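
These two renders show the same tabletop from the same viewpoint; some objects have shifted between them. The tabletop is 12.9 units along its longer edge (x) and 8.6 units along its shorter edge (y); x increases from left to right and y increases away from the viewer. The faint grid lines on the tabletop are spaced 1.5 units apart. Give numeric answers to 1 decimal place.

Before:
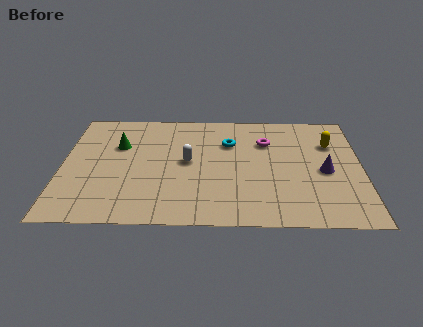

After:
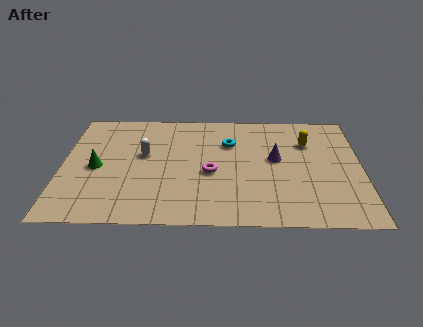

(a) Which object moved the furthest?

the magenta torus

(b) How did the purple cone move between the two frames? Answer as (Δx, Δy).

(-2.1, 0.9)

From the two frames, the purple cone sits at roughly (11.3, 3.9) before and (9.2, 4.8) after.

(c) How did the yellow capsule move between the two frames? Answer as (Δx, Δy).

(-1.0, 0.1)

The yellow capsule started near (11.6, 6.0) and ended near (10.6, 6.1).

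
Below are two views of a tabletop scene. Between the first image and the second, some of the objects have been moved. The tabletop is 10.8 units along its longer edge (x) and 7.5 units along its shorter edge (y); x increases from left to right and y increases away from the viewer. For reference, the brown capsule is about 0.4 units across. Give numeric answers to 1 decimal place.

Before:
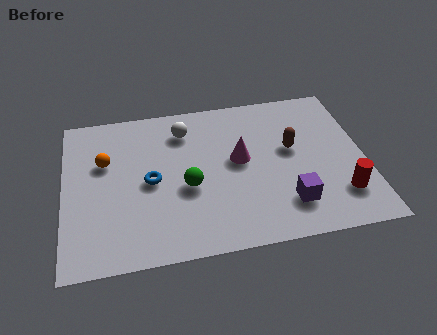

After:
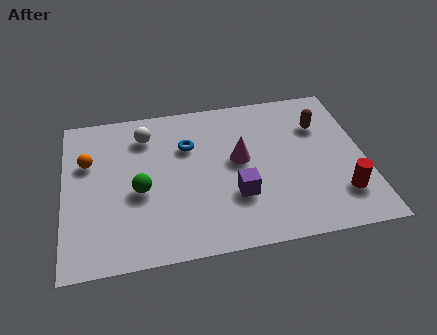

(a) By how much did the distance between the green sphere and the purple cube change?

-0.3

Before: roughly 3.8 units apart; after: 3.5. That's 0.3 units closer together.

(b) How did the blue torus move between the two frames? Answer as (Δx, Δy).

(1.4, 1.5)

The blue torus started near (3.1, 3.6) and ended near (4.5, 5.1).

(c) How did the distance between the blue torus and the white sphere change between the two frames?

-0.9

Before: roughly 2.6 units apart; after: 1.7. That's 0.9 units closer together.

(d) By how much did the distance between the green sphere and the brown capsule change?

+2.9

The distance was about 4.0 in the first image and 6.9 in the second, so they moved 2.9 units further apart.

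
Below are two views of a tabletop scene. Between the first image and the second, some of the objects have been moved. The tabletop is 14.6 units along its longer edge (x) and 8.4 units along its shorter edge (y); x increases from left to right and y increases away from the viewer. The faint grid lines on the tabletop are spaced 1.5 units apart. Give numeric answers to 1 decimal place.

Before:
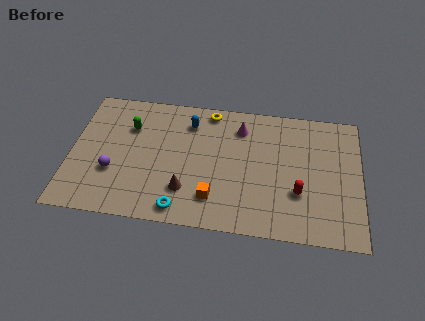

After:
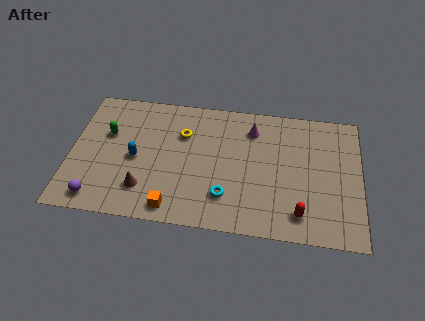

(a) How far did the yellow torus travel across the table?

2.1

The yellow torus moved from about (6.9, 7.5) to (5.6, 5.8), a distance of √(1.3² + 1.7²) ≈ 2.1.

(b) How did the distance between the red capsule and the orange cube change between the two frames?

+2.0

Before: roughly 4.3 units apart; after: 6.3. That's 2.0 units further apart.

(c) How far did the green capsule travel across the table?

1.3

The green capsule was near (2.9, 5.9) before and (1.8, 5.3) after, so it travelled √(1.1² + 0.6²) ≈ 1.3 units.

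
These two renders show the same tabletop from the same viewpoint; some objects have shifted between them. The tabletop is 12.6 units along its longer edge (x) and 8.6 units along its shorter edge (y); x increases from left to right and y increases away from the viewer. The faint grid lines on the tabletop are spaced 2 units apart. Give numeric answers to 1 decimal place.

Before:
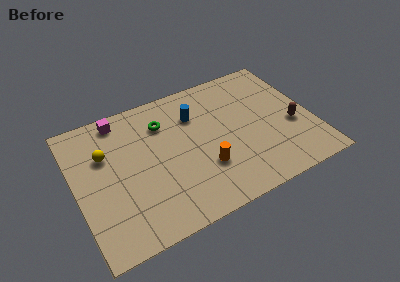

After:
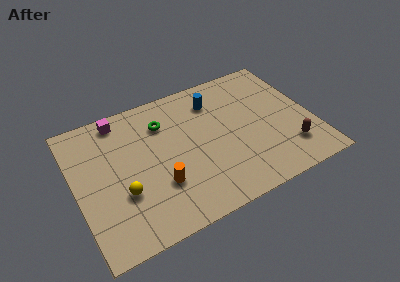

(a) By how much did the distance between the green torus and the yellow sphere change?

+1.0

Before: roughly 3.3 units apart; after: 4.3. That's 1.0 units further apart.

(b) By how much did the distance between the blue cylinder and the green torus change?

+1.1

They were about 1.7 units apart before and 2.8 after — 1.1 units further apart.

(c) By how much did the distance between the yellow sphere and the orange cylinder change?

-3.8

They were about 5.7 units apart before and 1.9 after — 3.8 units closer together.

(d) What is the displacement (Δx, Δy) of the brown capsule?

(-0.4, -1.4)

The brown capsule was at about (11.5, 3.4) and moved to about (11.1, 2.0).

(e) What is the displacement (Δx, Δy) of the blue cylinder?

(1.1, 0.5)

The blue cylinder was at about (6.6, 6.2) and moved to about (7.7, 6.7).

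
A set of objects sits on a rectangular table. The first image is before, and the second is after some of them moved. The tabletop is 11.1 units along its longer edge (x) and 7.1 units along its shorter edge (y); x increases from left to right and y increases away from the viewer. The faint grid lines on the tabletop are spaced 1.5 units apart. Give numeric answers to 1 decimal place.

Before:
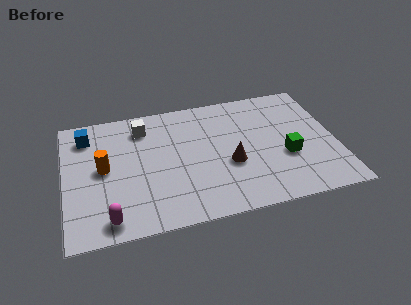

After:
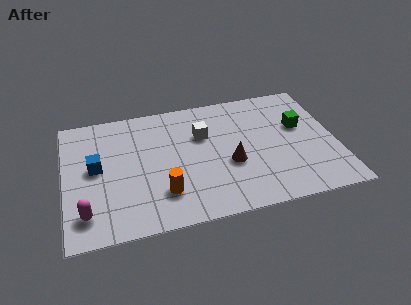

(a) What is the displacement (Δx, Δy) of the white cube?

(2.4, -1.0)

From the two frames, the white cube sits at roughly (3.3, 5.7) before and (5.7, 4.7) after.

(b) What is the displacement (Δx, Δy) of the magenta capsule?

(-0.9, 0.5)

From the two frames, the magenta capsule sits at roughly (1.7, 0.9) before and (0.8, 1.4) after.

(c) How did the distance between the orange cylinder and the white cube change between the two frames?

+0.8

Before: roughly 2.6 units apart; after: 3.4. That's 0.8 units further apart.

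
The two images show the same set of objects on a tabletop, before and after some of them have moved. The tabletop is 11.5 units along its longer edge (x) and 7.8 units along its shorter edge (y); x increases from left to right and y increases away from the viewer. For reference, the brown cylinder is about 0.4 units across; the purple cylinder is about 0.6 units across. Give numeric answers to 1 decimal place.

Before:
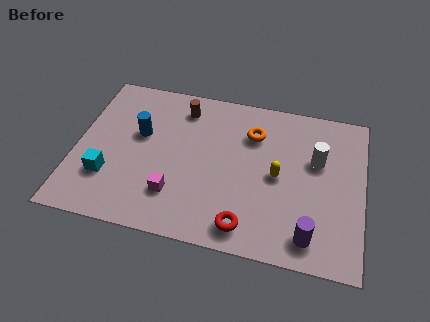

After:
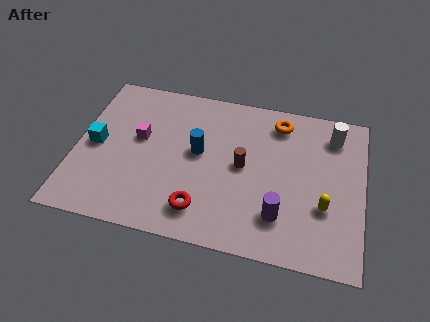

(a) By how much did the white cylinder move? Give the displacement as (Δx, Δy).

(0.6, 1.4)

From the two frames, the white cylinder sits at roughly (9.6, 4.9) before and (10.2, 6.3) after.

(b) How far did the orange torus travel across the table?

1.3

From (7.0, 5.7) to (8.0, 6.5), the orange torus covered √(1.0² + 0.8²) ≈ 1.3 units.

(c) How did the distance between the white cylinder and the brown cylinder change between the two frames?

-1.5

They were about 5.7 units apart before and 4.2 after — 1.5 units closer together.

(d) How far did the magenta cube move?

3.0

The magenta cube was near (4.1, 2.0) before and (2.5, 4.5) after, so it travelled √(1.6² + 2.5²) ≈ 3.0 units.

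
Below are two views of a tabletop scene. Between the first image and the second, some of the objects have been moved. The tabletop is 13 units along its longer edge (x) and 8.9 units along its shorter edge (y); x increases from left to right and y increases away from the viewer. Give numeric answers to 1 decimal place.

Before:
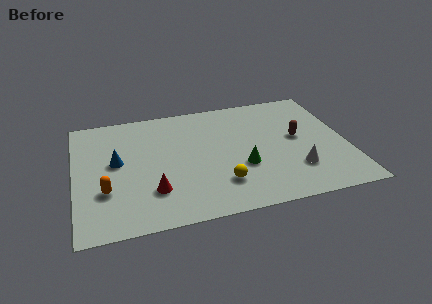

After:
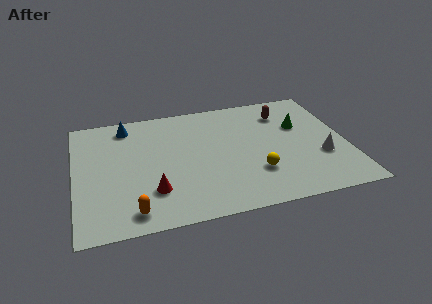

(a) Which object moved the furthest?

the green cone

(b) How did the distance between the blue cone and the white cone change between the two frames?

+1.4

Before: roughly 8.8 units apart; after: 10.2. That's 1.4 units further apart.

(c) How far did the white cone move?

1.5

The white cone moved from about (10.4, 2.4) to (11.7, 3.1), a distance of √(1.3² + 0.7²) ≈ 1.5.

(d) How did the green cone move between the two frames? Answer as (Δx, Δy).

(3.0, 2.5)

The green cone started near (7.9, 3.2) and ended near (10.9, 5.7).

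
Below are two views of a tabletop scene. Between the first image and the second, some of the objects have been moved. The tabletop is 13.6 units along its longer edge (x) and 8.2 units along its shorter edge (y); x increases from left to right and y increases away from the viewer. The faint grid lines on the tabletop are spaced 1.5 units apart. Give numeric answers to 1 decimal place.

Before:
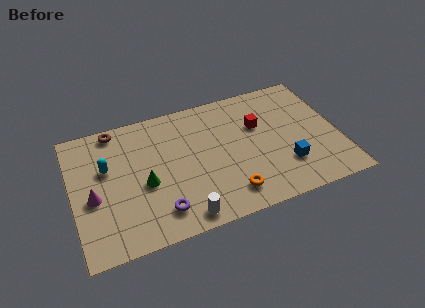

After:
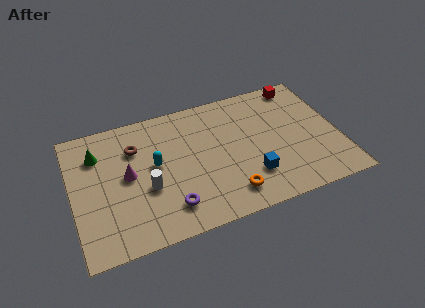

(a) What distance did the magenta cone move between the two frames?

2.0

From (1.0, 3.5) to (2.8, 4.3), the magenta cone covered √(1.8² + 0.8²) ≈ 2.0 units.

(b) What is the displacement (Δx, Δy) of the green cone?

(-2.2, 2.6)

The green cone started near (3.6, 3.5) and ended near (1.4, 6.1).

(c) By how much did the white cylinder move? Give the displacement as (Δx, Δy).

(-1.6, 2.3)

The white cylinder was at about (5.3, 0.9) and moved to about (3.7, 3.2).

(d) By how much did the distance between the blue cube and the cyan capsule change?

-4.1

They were about 9.3 units apart before and 5.2 after — 4.1 units closer together.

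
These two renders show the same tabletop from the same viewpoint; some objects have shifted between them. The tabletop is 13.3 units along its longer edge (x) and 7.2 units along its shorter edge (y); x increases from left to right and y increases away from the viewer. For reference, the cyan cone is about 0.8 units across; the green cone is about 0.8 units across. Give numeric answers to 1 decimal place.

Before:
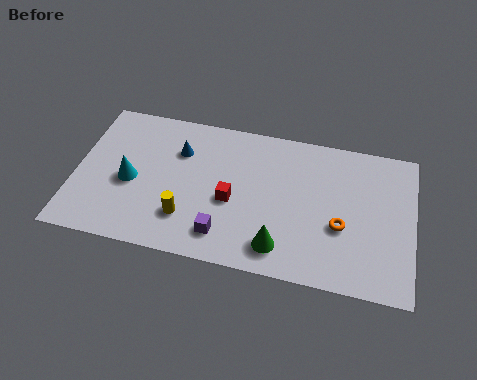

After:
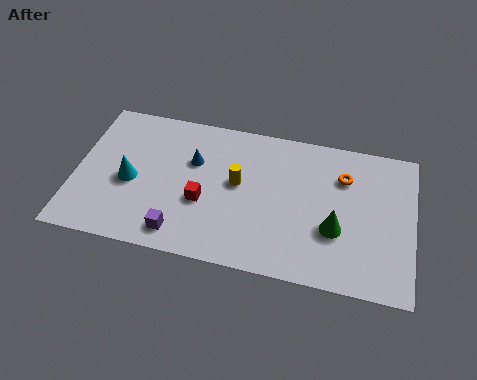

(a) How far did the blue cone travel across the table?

0.7

The blue cone moved from about (4.0, 5.1) to (4.6, 4.7), a distance of √(0.6² + 0.4²) ≈ 0.7.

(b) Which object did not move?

the cyan cone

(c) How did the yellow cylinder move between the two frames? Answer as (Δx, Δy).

(1.9, 2.1)

The yellow cylinder started near (4.5, 1.9) and ended near (6.4, 4.0).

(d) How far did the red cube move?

1.1

The red cube was near (6.2, 3.1) before and (5.1, 2.8) after, so it travelled √(1.1² + 0.3²) ≈ 1.1 units.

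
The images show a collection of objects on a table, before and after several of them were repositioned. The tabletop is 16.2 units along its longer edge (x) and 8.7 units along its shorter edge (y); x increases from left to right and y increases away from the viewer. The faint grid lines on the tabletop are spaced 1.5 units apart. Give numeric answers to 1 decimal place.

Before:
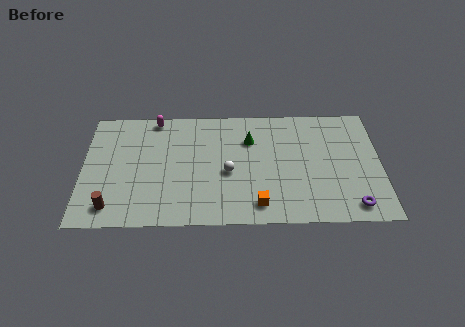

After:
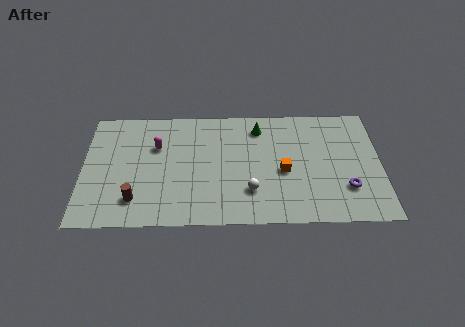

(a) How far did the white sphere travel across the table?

1.8

The white sphere moved from about (7.9, 3.8) to (9.1, 2.4), a distance of √(1.2² + 1.4²) ≈ 1.8.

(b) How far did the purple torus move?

1.3

The purple torus moved from about (14.6, 1.2) to (14.3, 2.5), a distance of √(0.3² + 1.3²) ≈ 1.3.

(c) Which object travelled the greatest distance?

the orange cube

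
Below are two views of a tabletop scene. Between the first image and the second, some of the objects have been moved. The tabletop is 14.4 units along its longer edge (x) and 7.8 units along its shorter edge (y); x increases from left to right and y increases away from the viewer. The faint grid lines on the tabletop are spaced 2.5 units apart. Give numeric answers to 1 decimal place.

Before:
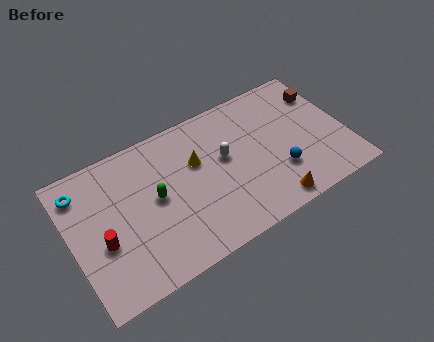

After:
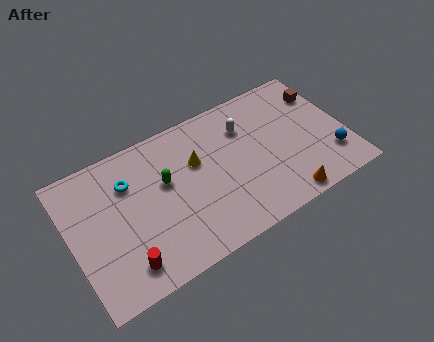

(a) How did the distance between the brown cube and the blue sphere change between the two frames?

-0.7

The distance was about 4.5 in the first image and 3.8 in the second, so they moved 0.7 units closer together.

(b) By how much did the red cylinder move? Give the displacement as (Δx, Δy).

(0.9, -1.7)

The red cylinder was at about (1.5, 3.1) and moved to about (2.4, 1.4).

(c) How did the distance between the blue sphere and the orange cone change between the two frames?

+1.3

Before: roughly 1.7 units apart; after: 3.0. That's 1.3 units further apart.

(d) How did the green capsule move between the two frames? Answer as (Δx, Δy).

(0.6, 0.6)

The green capsule started near (4.4, 4.1) and ended near (5.0, 4.7).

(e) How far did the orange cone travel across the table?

0.7

The orange cone moved from about (10.0, 0.9) to (10.7, 0.8), a distance of √(0.7² + 0.1²) ≈ 0.7.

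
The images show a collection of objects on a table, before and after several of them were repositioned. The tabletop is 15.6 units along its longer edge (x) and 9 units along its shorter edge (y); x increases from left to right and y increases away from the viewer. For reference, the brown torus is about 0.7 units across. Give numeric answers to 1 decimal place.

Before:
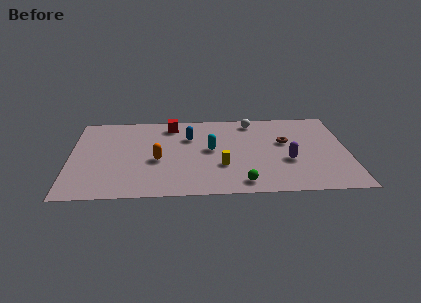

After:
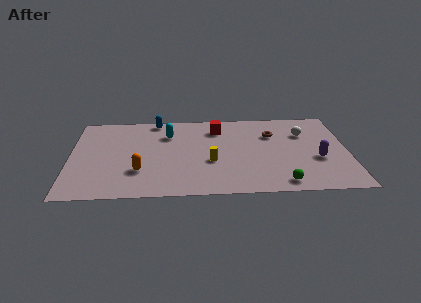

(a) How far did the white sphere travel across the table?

3.3

The white sphere was near (10.3, 7.8) before and (13.2, 6.3) after, so it travelled √(2.9² + 1.5²) ≈ 3.3 units.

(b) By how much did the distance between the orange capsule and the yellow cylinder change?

+0.4

Before: roughly 3.7 units apart; after: 4.1. That's 0.4 units further apart.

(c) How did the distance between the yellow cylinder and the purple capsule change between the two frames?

+2.3

They were about 3.7 units apart before and 6.0 after — 2.3 units further apart.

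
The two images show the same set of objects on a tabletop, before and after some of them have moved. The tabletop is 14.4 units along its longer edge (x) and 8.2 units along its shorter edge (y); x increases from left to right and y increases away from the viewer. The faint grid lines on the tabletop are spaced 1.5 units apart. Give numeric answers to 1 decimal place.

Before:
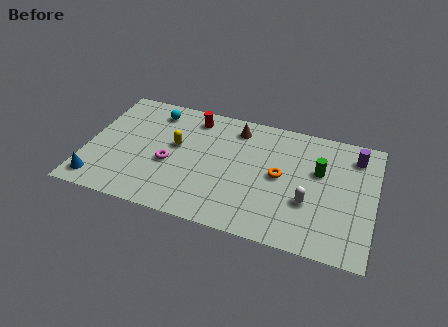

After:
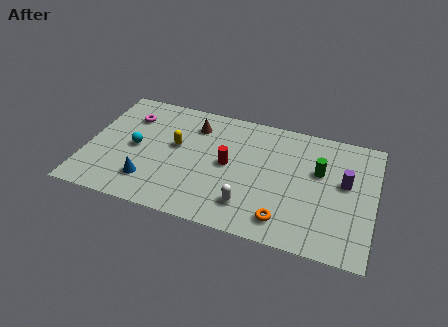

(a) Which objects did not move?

the green cylinder and the yellow capsule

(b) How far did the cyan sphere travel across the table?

2.9

The cyan sphere was near (3.1, 6.8) before and (2.4, 4.0) after, so it travelled √(0.7² + 2.8²) ≈ 2.9 units.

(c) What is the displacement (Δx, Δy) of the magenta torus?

(-2.3, 2.7)

The magenta torus started near (4.2, 3.4) and ended near (1.9, 6.1).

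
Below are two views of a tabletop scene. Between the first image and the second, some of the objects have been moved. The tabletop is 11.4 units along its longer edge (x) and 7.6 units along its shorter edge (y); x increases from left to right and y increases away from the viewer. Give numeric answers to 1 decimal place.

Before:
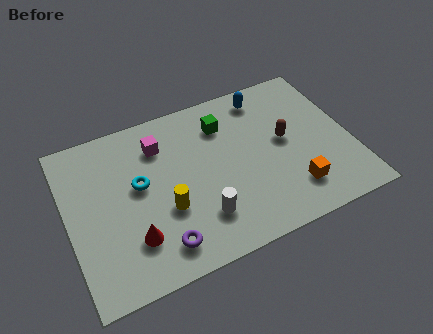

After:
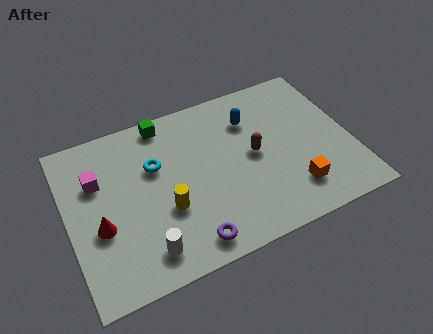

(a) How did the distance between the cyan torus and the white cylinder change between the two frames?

+0.4

They were about 3.3 units apart before and 3.7 after — 0.4 units further apart.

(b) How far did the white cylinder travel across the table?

2.4

The white cylinder moved from about (5.1, 1.9) to (2.8, 1.3), a distance of √(2.3² + 0.6²) ≈ 2.4.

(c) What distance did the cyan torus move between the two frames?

0.9

From (2.9, 4.3) to (3.6, 4.9), the cyan torus covered √(0.7² + 0.6²) ≈ 0.9 units.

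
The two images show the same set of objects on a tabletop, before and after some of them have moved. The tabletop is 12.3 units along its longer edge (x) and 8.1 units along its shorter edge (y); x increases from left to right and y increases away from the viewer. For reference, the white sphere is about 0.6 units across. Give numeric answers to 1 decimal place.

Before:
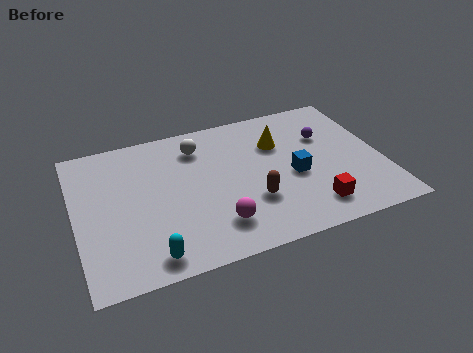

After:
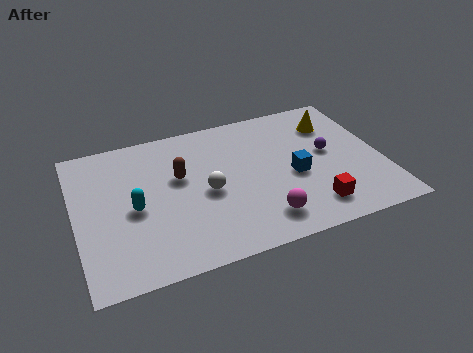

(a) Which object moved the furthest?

the brown capsule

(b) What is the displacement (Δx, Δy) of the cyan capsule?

(-0.4, 2.7)

From the two frames, the cyan capsule sits at roughly (2.7, 1.0) before and (2.3, 3.7) after.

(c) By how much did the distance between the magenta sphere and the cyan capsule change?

+2.6

They were about 2.8 units apart before and 5.4 after — 2.6 units further apart.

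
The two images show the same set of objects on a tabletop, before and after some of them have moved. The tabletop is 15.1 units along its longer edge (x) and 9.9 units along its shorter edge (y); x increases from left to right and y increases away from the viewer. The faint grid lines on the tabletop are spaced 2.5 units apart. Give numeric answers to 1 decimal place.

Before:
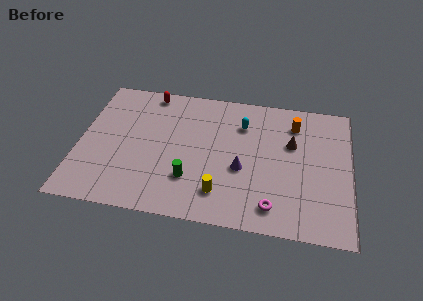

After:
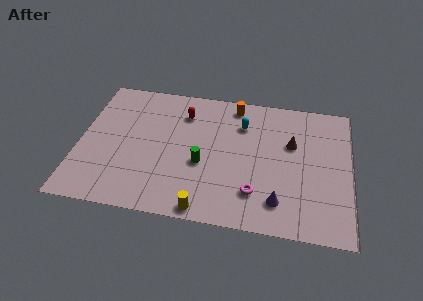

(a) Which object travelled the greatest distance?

the orange cylinder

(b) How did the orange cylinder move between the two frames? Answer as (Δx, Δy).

(-3.4, 0.9)

From the two frames, the orange cylinder sits at roughly (11.9, 7.8) before and (8.5, 8.7) after.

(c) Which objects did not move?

the brown cone and the cyan capsule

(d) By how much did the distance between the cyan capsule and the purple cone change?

+2.4

They were about 3.3 units apart before and 5.7 after — 2.4 units further apart.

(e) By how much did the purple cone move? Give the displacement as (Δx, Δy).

(2.1, -2.0)

From the two frames, the purple cone sits at roughly (9.1, 4.0) before and (11.2, 2.0) after.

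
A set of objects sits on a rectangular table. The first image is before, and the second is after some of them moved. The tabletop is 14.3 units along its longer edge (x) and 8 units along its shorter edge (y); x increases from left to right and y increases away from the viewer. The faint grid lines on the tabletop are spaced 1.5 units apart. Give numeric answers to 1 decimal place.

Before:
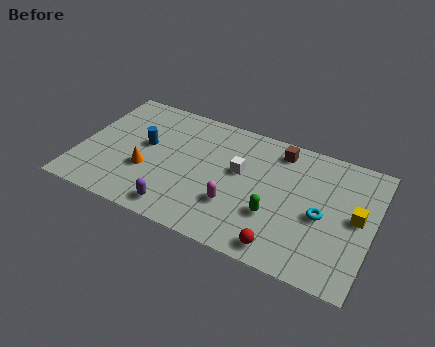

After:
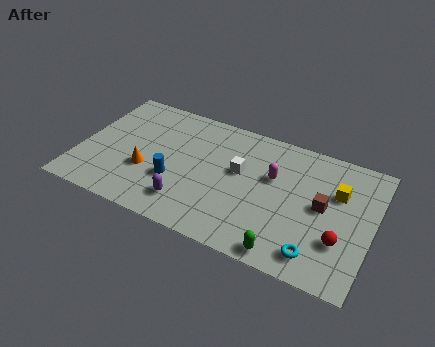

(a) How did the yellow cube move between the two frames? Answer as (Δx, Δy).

(-1.0, 1.1)

From the two frames, the yellow cube sits at roughly (13.5, 4.2) before and (12.5, 5.3) after.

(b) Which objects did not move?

the orange cone and the white cube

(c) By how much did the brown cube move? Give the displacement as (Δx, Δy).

(2.4, -2.6)

The brown cube was at about (9.5, 6.8) and moved to about (11.9, 4.2).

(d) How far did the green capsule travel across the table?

2.1

The green capsule was near (9.7, 2.7) before and (10.5, 0.8) after, so it travelled √(0.8² + 1.9²) ≈ 2.1 units.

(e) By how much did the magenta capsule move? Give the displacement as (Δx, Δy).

(1.6, 2.5)

The magenta capsule started near (7.8, 2.5) and ended near (9.4, 5.0).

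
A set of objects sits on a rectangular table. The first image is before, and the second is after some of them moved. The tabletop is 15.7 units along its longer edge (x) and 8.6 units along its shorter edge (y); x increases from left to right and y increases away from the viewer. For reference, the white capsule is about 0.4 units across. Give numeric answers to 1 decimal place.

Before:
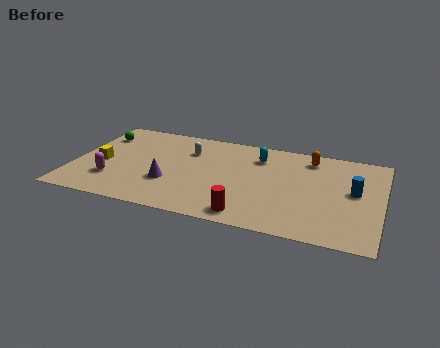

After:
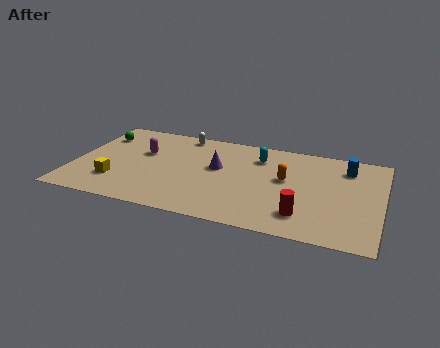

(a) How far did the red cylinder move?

2.8

From (9.2, 1.1) to (11.9, 1.9), the red cylinder covered √(2.7² + 0.8²) ≈ 2.8 units.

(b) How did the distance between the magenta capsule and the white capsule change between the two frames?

-2.3

The distance was about 5.2 in the first image and 2.9 in the second, so they moved 2.3 units closer together.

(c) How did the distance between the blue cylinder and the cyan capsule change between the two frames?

-0.8

Before: roughly 5.3 units apart; after: 4.5. That's 0.8 units closer together.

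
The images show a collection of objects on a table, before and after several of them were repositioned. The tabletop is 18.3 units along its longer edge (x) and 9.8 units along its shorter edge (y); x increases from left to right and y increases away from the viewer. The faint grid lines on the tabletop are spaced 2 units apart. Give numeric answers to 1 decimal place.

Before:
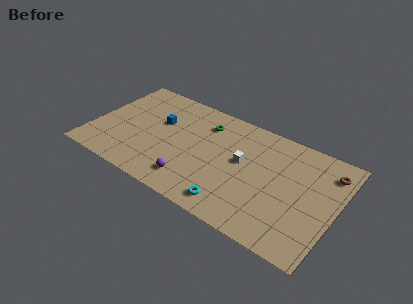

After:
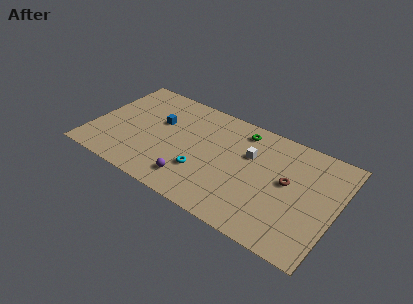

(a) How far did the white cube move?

1.0

The white cube moved from about (11.3, 5.5) to (11.7, 6.4), a distance of √(0.4² + 0.9²) ≈ 1.0.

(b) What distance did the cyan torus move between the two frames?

3.1

The cyan torus was near (11.2, 1.4) before and (8.6, 3.1) after, so it travelled √(2.6² + 1.7²) ≈ 3.1 units.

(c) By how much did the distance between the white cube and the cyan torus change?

+0.4

The distance was about 4.1 in the first image and 4.5 in the second, so they moved 0.4 units further apart.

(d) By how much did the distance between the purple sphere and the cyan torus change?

-1.9

They were about 3.2 units apart before and 1.3 after — 1.9 units closer together.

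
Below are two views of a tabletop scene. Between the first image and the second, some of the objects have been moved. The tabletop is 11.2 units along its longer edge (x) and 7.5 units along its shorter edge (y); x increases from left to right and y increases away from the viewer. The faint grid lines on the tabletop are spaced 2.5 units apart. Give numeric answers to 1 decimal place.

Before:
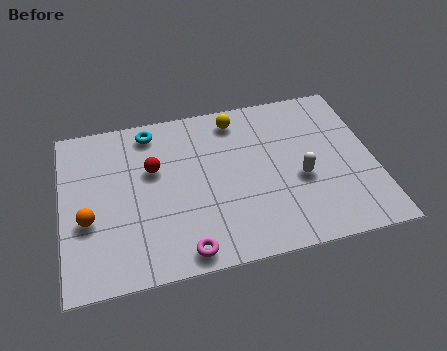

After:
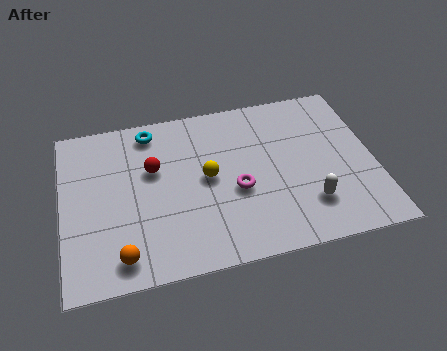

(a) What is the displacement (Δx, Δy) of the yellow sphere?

(-1.2, -2.5)

The yellow sphere started near (6.4, 6.4) and ended near (5.2, 3.9).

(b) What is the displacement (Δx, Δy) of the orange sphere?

(1.1, -1.8)

The orange sphere was at about (0.9, 2.9) and moved to about (2.0, 1.1).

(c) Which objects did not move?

the cyan torus and the red sphere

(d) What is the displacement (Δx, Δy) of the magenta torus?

(2.0, 2.3)

The magenta torus was at about (4.2, 0.8) and moved to about (6.2, 3.1).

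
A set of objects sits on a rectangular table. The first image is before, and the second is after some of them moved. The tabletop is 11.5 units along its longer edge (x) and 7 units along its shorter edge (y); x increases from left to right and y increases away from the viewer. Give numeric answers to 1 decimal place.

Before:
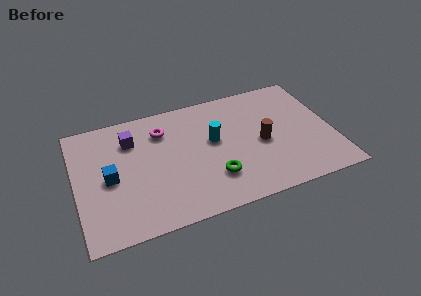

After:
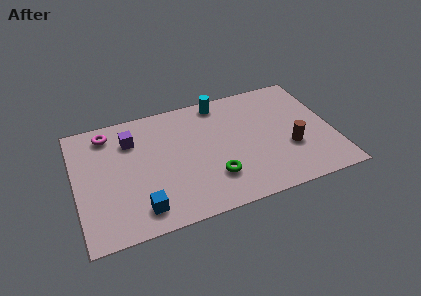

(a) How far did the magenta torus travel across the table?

2.5

From (4.0, 5.3) to (1.6, 5.9), the magenta torus covered √(2.4² + 0.6²) ≈ 2.5 units.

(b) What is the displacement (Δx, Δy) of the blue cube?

(1.2, -2.1)

The blue cube started near (1.5, 3.3) and ended near (2.7, 1.2).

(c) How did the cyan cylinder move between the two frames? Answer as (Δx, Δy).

(0.5, 2.2)

The cyan cylinder started near (6.2, 4.0) and ended near (6.7, 6.2).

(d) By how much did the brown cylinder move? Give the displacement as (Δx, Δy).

(1.2, -0.7)

The brown cylinder started near (8.3, 3.2) and ended near (9.5, 2.5).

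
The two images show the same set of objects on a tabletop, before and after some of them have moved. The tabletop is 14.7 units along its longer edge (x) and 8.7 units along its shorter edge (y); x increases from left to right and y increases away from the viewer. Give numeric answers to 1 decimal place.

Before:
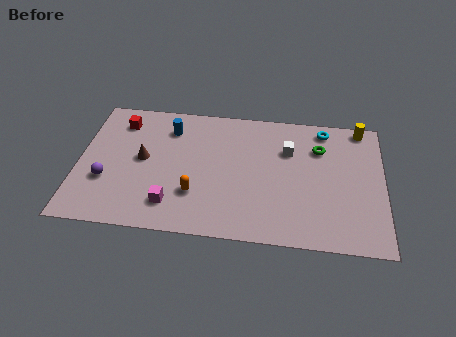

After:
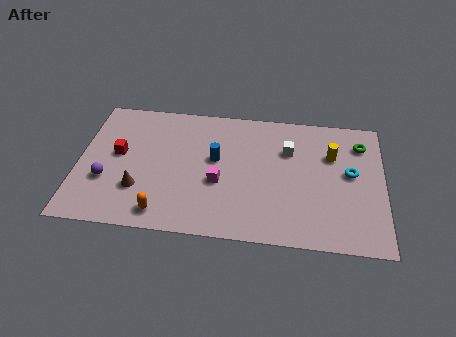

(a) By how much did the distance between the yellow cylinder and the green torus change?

-0.9

They were about 2.6 units apart before and 1.7 after — 0.9 units closer together.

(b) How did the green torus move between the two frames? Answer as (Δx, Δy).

(2.0, 0.5)

The green torus was at about (11.6, 6.3) and moved to about (13.6, 6.8).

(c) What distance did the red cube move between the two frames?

2.2

From (1.9, 7.0) to (1.9, 4.8), the red cube covered √(0.0² + 2.2²) ≈ 2.2 units.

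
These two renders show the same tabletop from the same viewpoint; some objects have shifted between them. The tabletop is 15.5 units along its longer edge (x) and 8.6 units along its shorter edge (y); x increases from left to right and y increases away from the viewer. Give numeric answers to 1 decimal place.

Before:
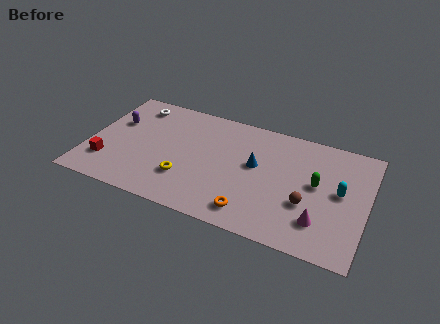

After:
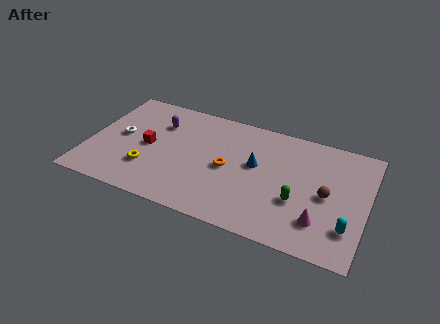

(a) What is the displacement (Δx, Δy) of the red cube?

(2.1, 2.0)

From the two frames, the red cube sits at roughly (1.2, 2.2) before and (3.3, 4.2) after.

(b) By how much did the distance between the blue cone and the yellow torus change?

+1.9

They were about 4.4 units apart before and 6.3 after — 1.9 units further apart.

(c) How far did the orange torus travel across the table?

3.1

The orange torus was near (9.4, 1.4) before and (7.8, 4.1) after, so it travelled √(1.6² + 2.7²) ≈ 3.1 units.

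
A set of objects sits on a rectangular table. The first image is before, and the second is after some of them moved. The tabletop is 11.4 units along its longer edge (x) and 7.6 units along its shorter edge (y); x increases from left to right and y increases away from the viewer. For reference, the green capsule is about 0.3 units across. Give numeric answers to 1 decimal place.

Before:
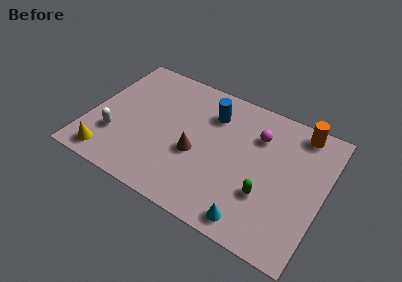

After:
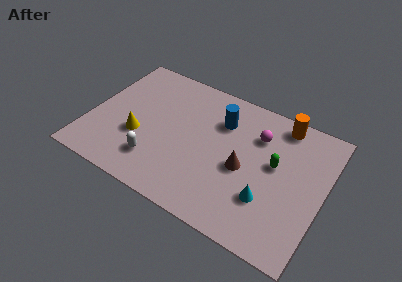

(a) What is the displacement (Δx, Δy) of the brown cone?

(2.3, 0.3)

The brown cone started near (5.3, 3.1) and ended near (7.6, 3.4).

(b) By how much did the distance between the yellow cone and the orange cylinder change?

-2.7

They were about 10.3 units apart before and 7.6 after — 2.7 units closer together.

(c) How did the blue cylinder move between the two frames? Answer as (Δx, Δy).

(0.5, -0.2)

The blue cylinder was at about (5.7, 5.7) and moved to about (6.2, 5.5).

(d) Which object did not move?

the magenta sphere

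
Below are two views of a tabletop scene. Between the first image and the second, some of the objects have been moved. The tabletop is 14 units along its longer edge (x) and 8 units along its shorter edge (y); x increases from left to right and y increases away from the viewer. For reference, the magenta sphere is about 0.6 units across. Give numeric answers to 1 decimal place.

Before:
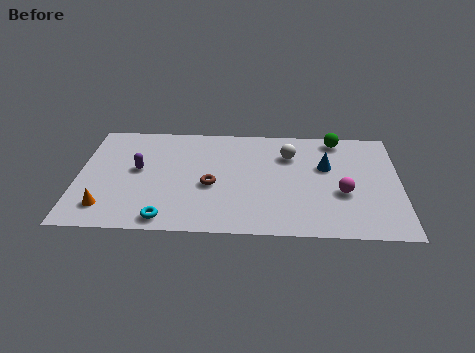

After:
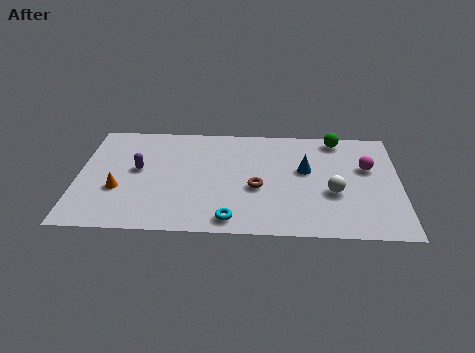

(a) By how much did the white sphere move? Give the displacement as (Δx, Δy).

(1.9, -2.7)

The white sphere was at about (9.2, 5.8) and moved to about (11.1, 3.1).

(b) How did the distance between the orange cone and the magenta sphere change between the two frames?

+0.7

Before: roughly 10.3 units apart; after: 11.0. That's 0.7 units further apart.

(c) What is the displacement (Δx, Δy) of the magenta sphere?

(1.1, 1.9)

From the two frames, the magenta sphere sits at roughly (11.5, 3.1) before and (12.6, 5.0) after.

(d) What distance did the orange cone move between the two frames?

1.4

From (1.3, 1.6) to (1.8, 2.9), the orange cone covered √(0.5² + 1.3²) ≈ 1.4 units.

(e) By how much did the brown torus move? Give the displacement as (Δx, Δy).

(2.0, -0.1)

From the two frames, the brown torus sits at roughly (5.8, 3.4) before and (7.8, 3.3) after.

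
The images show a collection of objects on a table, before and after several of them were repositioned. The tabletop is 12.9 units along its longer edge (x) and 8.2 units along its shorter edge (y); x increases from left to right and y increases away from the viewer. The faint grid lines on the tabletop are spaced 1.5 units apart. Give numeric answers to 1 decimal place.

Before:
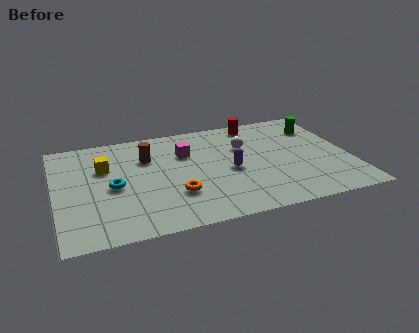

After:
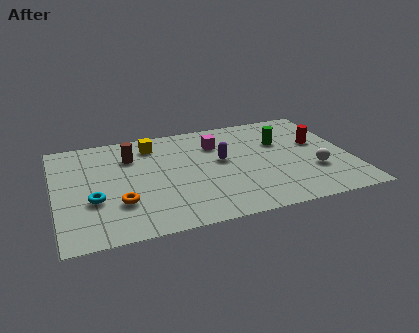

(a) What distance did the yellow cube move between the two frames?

2.6

The yellow cube moved from about (2.2, 5.4) to (4.4, 6.7), a distance of √(2.2² + 1.3²) ≈ 2.6.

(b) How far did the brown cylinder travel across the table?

0.8

From (4.1, 5.7) to (3.4, 6.0), the brown cylinder covered √(0.7² + 0.3²) ≈ 0.8 units.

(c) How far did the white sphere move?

3.9

The white sphere moved from about (8.4, 5.4) to (11.2, 2.7), a distance of √(2.8² + 2.7²) ≈ 3.9.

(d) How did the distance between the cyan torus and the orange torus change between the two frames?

-1.7

They were about 2.9 units apart before and 1.2 after — 1.7 units closer together.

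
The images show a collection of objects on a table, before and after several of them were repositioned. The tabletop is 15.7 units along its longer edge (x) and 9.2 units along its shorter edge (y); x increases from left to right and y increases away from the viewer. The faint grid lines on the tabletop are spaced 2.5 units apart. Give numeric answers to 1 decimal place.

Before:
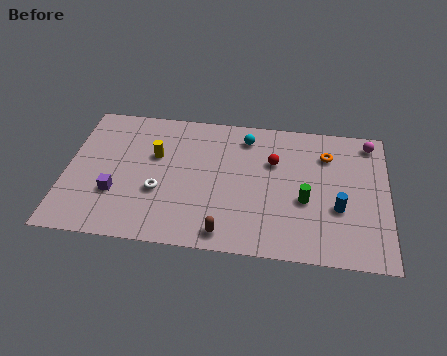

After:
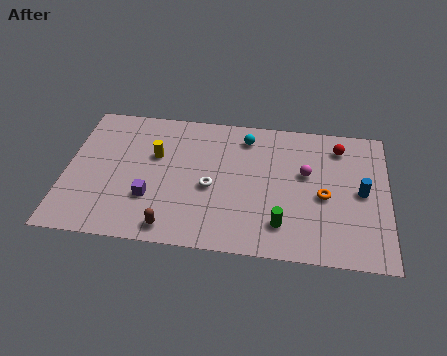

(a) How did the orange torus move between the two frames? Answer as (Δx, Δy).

(-0.1, -2.8)

The orange torus was at about (12.7, 6.9) and moved to about (12.6, 4.1).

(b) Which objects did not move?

the cyan sphere and the yellow cylinder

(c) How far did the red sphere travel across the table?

3.5

The red sphere was near (10.1, 6.1) before and (13.3, 7.5) after, so it travelled √(3.2² + 1.4²) ≈ 3.5 units.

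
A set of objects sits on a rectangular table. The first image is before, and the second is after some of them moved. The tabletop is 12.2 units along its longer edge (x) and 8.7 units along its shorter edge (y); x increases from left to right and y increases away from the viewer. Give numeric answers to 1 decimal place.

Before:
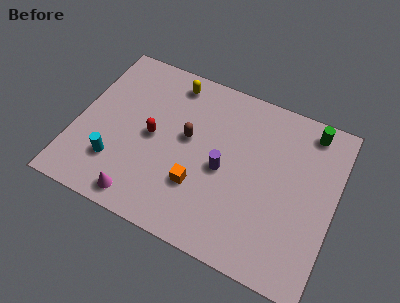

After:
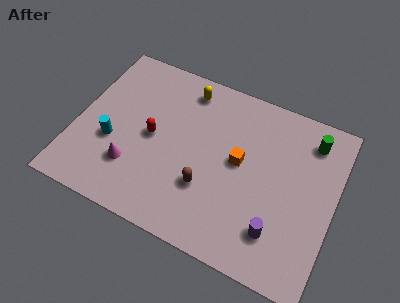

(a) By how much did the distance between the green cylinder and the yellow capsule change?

-0.6

Before: roughly 6.6 units apart; after: 6.0. That's 0.6 units closer together.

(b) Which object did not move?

the red capsule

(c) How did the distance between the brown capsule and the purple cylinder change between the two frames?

+1.5

The distance was about 2.0 in the first image and 3.5 in the second, so they moved 1.5 units further apart.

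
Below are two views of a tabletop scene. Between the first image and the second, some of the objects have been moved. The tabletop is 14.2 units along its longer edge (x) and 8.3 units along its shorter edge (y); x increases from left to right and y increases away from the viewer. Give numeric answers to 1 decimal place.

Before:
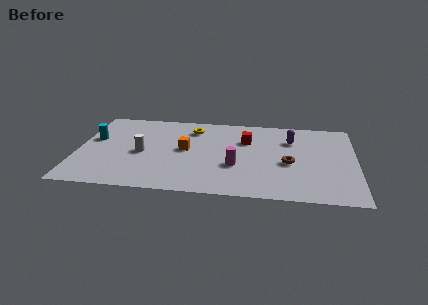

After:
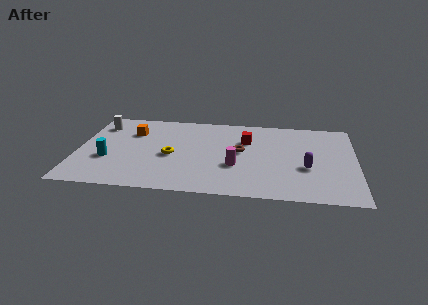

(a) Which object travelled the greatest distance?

the white cylinder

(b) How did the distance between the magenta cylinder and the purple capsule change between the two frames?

-0.5

Before: roughly 4.1 units apart; after: 3.6. That's 0.5 units closer together.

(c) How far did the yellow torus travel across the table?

3.1

The yellow torus moved from about (5.8, 6.6) to (4.8, 3.7), a distance of √(1.0² + 2.9²) ≈ 3.1.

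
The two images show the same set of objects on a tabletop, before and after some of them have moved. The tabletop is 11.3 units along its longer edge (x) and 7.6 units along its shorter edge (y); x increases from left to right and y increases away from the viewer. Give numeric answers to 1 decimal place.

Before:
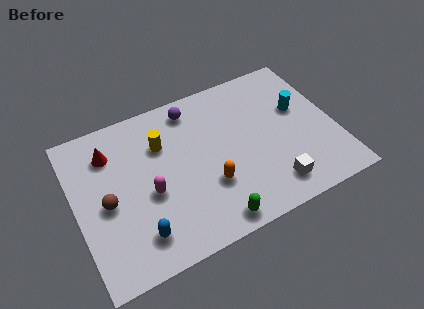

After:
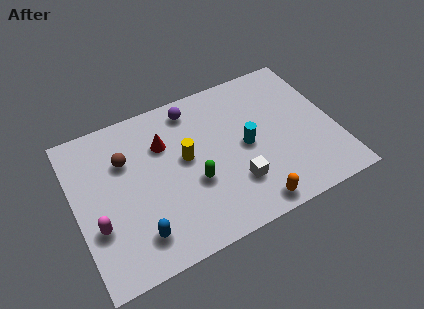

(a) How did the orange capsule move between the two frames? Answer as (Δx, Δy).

(1.6, -1.7)

The orange capsule was at about (5.6, 2.5) and moved to about (7.2, 0.8).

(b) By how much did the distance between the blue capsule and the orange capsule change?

+1.5

The distance was about 3.4 in the first image and 4.9 in the second, so they moved 1.5 units further apart.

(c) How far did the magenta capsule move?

2.4

From (3.1, 3.2) to (0.8, 2.6), the magenta capsule covered √(2.3² + 0.6²) ≈ 2.4 units.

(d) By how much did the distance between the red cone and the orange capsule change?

+0.4

They were about 5.1 units apart before and 5.5 after — 0.4 units further apart.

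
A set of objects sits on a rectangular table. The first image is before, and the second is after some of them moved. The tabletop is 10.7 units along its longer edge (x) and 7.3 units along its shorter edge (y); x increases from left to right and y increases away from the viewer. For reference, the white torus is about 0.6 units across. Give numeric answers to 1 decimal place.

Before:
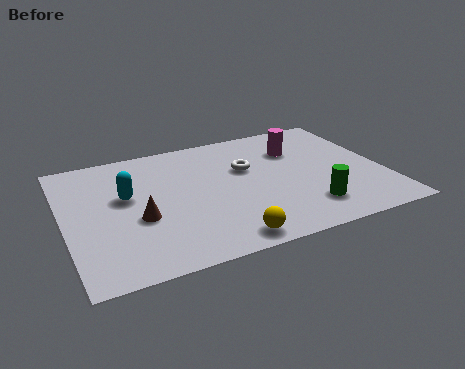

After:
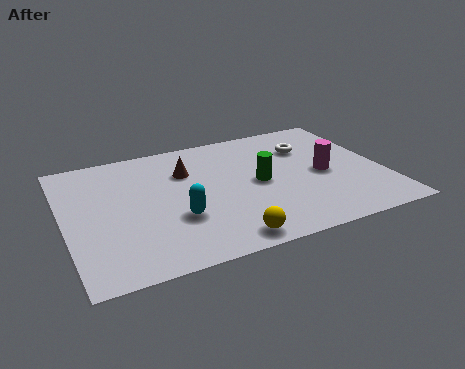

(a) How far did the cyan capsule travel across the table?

2.3

The cyan capsule was near (2.1, 4.3) before and (3.6, 2.5) after, so it travelled √(1.5² + 1.8²) ≈ 2.3 units.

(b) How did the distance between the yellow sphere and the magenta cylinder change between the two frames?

-0.8

Before: roughly 5.3 units apart; after: 4.5. That's 0.8 units closer together.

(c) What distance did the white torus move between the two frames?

2.3

From (6.2, 4.6) to (8.4, 5.2), the white torus covered √(2.2² + 0.6²) ≈ 2.3 units.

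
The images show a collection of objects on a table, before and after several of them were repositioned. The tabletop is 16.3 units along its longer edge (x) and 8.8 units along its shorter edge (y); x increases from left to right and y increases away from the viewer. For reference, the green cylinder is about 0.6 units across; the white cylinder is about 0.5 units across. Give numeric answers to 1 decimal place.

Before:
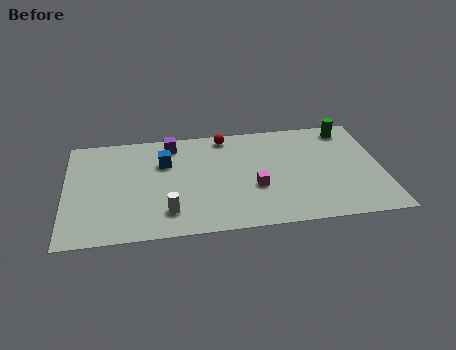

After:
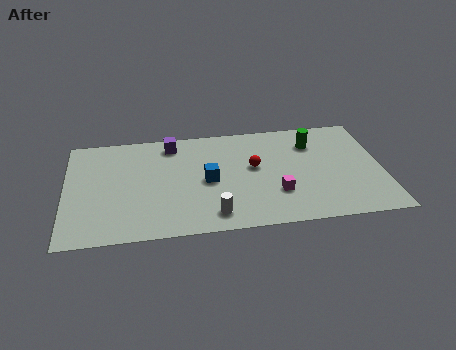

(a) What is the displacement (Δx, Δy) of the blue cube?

(2.2, -1.8)

The blue cube was at about (5.1, 6.0) and moved to about (7.3, 4.2).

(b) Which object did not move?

the purple cube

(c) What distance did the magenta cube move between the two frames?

1.3

The magenta cube moved from about (9.7, 3.3) to (10.8, 2.7), a distance of √(1.1² + 0.6²) ≈ 1.3.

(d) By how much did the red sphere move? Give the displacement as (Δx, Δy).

(1.4, -2.8)

The red sphere was at about (8.3, 7.8) and moved to about (9.7, 5.0).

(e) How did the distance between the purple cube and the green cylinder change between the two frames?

-1.8

Before: roughly 9.2 units apart; after: 7.4. That's 1.8 units closer together.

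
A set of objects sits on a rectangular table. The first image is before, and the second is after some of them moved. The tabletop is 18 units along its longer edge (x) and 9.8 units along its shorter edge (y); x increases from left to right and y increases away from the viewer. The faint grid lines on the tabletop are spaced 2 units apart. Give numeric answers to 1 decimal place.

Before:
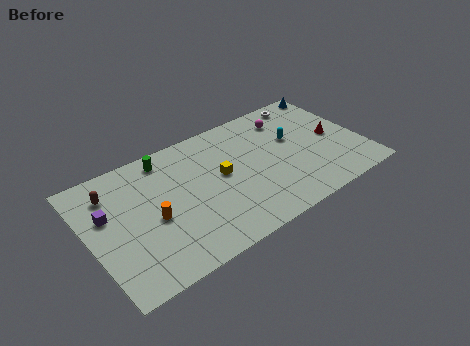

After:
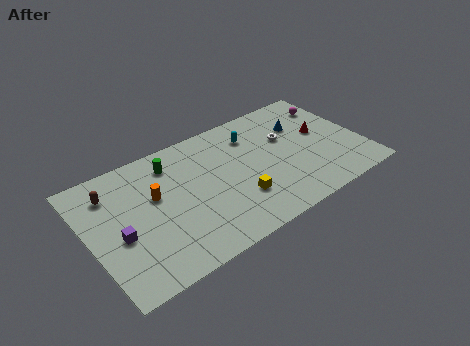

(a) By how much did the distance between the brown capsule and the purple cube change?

+1.9

The distance was about 1.6 in the first image and 3.5 in the second, so they moved 1.9 units further apart.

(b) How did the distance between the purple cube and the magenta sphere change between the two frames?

+2.9

Before: roughly 12.5 units apart; after: 15.4. That's 2.9 units further apart.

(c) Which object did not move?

the brown capsule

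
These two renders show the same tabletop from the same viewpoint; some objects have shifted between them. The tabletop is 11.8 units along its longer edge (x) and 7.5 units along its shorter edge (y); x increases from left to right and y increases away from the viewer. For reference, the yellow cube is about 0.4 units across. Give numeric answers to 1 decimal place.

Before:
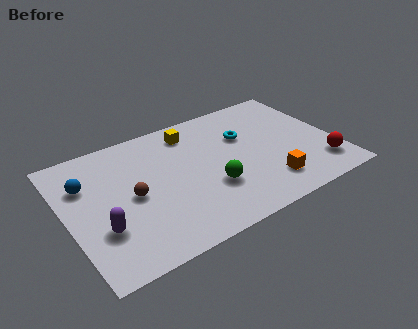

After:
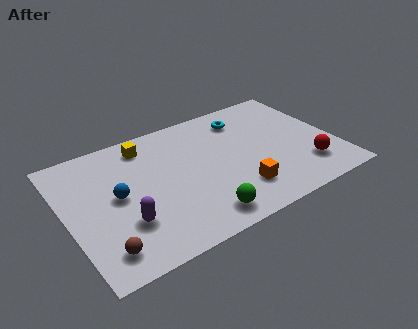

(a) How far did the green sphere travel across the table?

1.6

The green sphere was near (6.1, 2.5) before and (5.4, 1.1) after, so it travelled √(0.7² + 1.4²) ≈ 1.6 units.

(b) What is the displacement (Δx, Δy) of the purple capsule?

(1.0, -0.1)

The purple capsule was at about (1.3, 2.4) and moved to about (2.3, 2.3).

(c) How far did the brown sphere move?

2.8

The brown sphere was near (2.8, 3.6) before and (1.2, 1.3) after, so it travelled √(1.6² + 2.3²) ≈ 2.8 units.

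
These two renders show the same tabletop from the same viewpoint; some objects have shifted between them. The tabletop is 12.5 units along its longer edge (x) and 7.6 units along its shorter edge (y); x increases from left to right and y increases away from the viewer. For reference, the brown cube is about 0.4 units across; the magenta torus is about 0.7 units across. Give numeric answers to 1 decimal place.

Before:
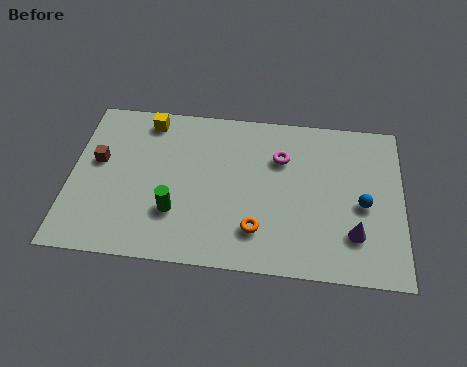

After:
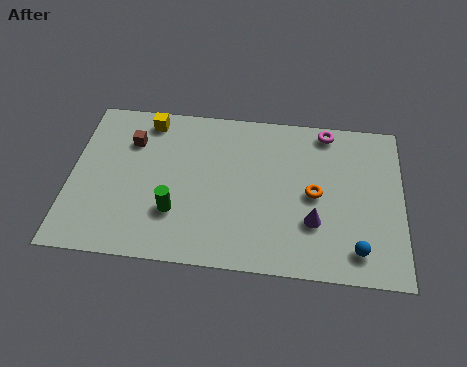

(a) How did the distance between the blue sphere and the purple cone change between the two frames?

+0.5

Before: roughly 1.4 units apart; after: 1.9. That's 0.5 units further apart.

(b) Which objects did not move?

the green cylinder and the yellow cube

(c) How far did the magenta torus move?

2.3

The magenta torus moved from about (7.9, 5.3) to (9.6, 6.8), a distance of √(1.7² + 1.5²) ≈ 2.3.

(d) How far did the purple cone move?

1.6

From (10.7, 2.0) to (9.2, 2.4), the purple cone covered √(1.5² + 0.4²) ≈ 1.6 units.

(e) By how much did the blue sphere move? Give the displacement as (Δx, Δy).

(-0.2, -2.1)

From the two frames, the blue sphere sits at roughly (11.0, 3.4) before and (10.8, 1.3) after.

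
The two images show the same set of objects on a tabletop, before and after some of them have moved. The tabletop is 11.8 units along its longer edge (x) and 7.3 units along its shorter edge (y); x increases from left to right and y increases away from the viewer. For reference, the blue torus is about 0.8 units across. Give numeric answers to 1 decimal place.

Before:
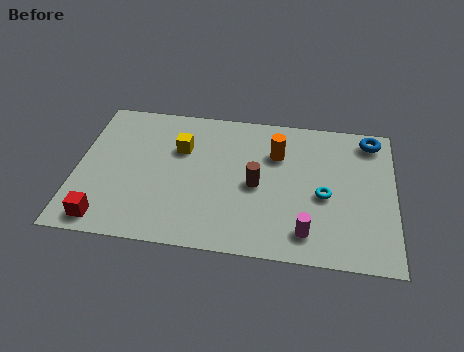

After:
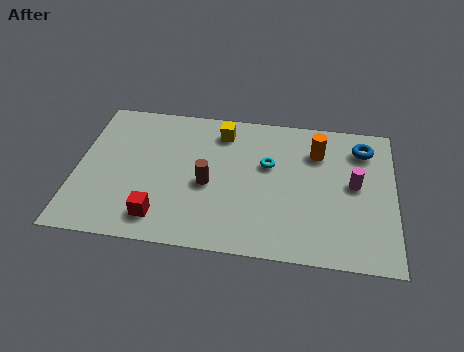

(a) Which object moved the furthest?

the magenta cylinder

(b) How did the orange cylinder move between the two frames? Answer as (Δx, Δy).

(1.5, 0.3)

The orange cylinder was at about (7.4, 5.1) and moved to about (8.9, 5.4).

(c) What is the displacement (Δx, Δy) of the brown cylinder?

(-1.8, -0.2)

From the two frames, the brown cylinder sits at roughly (6.7, 3.4) before and (4.9, 3.2) after.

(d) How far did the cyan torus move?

2.5

From (9.2, 3.2) to (7.1, 4.5), the cyan torus covered √(2.1² + 1.3²) ≈ 2.5 units.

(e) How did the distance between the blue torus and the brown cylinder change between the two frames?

+1.2

Before: roughly 5.1 units apart; after: 6.3. That's 1.2 units further apart.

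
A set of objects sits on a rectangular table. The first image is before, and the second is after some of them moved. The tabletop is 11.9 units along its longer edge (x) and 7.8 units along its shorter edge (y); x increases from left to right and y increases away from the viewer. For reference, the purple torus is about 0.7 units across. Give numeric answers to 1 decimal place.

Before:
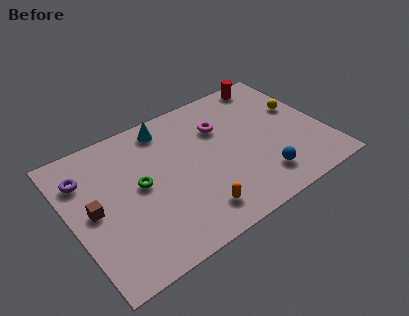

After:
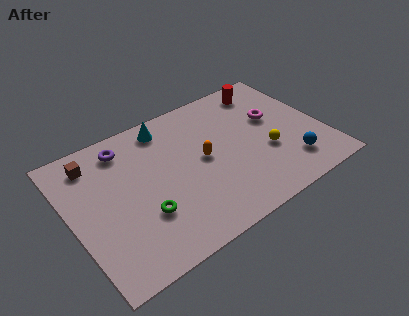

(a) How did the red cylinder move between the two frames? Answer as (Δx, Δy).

(-0.3, -0.4)

The red cylinder started near (10.1, 7.0) and ended near (9.8, 6.6).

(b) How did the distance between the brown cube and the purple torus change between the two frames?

-0.4

Before: roughly 1.9 units apart; after: 1.5. That's 0.4 units closer together.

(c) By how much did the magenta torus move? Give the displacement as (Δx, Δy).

(2.5, -0.7)

The magenta torus was at about (7.3, 5.4) and moved to about (9.8, 4.7).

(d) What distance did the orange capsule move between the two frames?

2.8

The orange capsule was near (5.3, 1.4) before and (6.2, 4.0) after, so it travelled √(0.9² + 2.6²) ≈ 2.8 units.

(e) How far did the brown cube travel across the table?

2.5

The brown cube moved from about (1.0, 3.9) to (1.4, 6.4), a distance of √(0.4² + 2.5²) ≈ 2.5.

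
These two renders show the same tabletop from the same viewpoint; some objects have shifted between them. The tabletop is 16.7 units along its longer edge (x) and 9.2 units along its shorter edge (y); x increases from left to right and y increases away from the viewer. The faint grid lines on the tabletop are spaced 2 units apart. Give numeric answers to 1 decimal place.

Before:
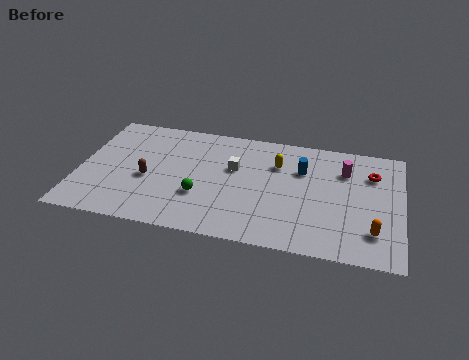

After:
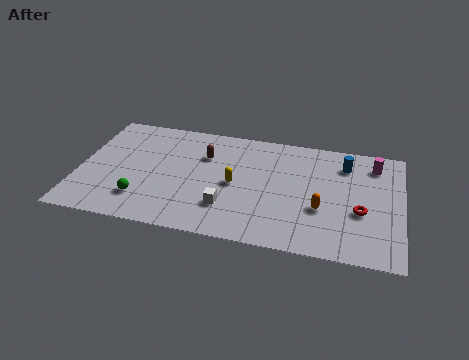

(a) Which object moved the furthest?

the brown capsule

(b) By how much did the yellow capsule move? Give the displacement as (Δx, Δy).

(-2.1, -2.1)

From the two frames, the yellow capsule sits at roughly (10.2, 6.5) before and (8.1, 4.4) after.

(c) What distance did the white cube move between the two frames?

3.2

The white cube moved from about (8.0, 5.7) to (7.8, 2.5), a distance of √(0.2² + 3.2²) ≈ 3.2.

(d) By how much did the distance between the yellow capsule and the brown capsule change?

-4.5

They were about 7.1 units apart before and 2.6 after — 4.5 units closer together.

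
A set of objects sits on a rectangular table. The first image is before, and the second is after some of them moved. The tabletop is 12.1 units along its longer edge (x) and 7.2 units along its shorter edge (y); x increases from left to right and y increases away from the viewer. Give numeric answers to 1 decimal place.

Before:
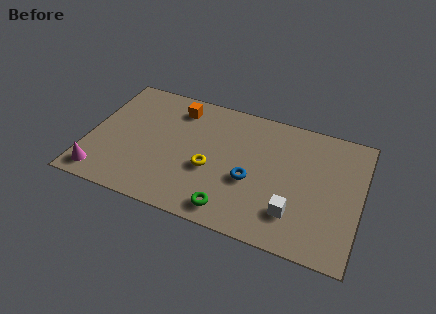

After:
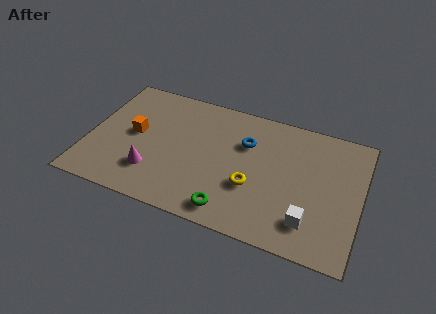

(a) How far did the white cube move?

0.7

The white cube was near (9.3, 1.8) before and (10.0, 1.6) after, so it travelled √(0.7² + 0.2²) ≈ 0.7 units.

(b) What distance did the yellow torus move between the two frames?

1.9

The yellow torus was near (5.5, 2.9) before and (7.4, 2.6) after, so it travelled √(1.9² + 0.3²) ≈ 1.9 units.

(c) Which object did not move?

the green torus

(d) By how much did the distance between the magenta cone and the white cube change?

-1.5

Before: roughly 8.5 units apart; after: 7.0. That's 1.5 units closer together.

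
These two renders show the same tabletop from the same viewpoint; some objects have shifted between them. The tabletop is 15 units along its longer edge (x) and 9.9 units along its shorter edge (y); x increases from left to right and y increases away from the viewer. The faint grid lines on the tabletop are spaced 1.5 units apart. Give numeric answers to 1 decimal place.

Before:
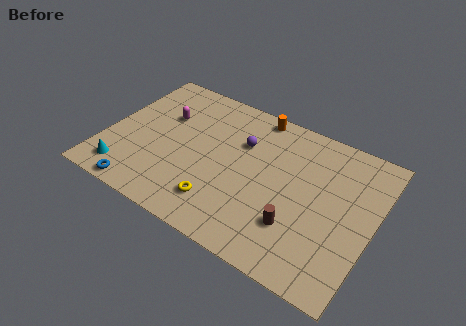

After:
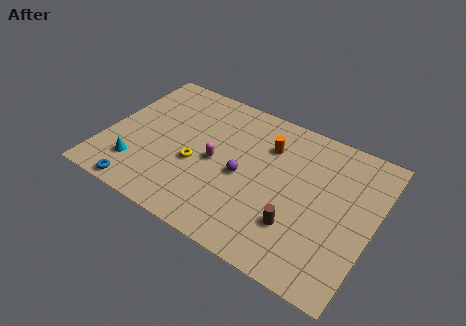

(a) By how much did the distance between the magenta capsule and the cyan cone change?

-0.3

They were about 5.1 units apart before and 4.8 after — 0.3 units closer together.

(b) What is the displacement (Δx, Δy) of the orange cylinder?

(1.0, -1.8)

From the two frames, the orange cylinder sits at roughly (7.8, 9.0) before and (8.8, 7.2) after.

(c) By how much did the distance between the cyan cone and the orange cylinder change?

-1.4

The distance was about 9.7 in the first image and 8.3 in the second, so they moved 1.4 units closer together.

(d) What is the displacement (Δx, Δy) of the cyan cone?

(0.6, 0.7)

From the two frames, the cyan cone sits at roughly (1.5, 1.6) before and (2.1, 2.3) after.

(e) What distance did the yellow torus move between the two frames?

2.5

The yellow torus moved from about (6.9, 2.1) to (5.2, 4.0), a distance of √(1.7² + 1.9²) ≈ 2.5.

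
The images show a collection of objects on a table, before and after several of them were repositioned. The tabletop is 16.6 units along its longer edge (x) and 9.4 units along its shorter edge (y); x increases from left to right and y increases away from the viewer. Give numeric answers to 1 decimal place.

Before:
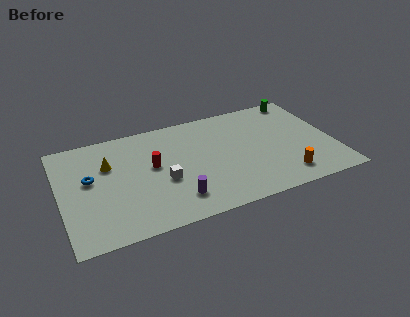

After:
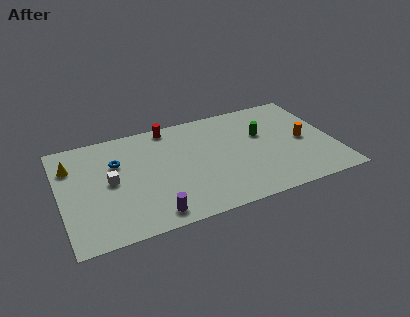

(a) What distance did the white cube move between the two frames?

3.3

From (6.1, 3.8) to (3.0, 4.8), the white cube covered √(3.1² + 1.0²) ≈ 3.3 units.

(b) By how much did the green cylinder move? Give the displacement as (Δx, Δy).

(-2.7, -2.6)

From the two frames, the green cylinder sits at roughly (15.1, 8.5) before and (12.4, 5.9) after.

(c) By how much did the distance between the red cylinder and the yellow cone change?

+3.5

They were about 2.8 units apart before and 6.3 after — 3.5 units further apart.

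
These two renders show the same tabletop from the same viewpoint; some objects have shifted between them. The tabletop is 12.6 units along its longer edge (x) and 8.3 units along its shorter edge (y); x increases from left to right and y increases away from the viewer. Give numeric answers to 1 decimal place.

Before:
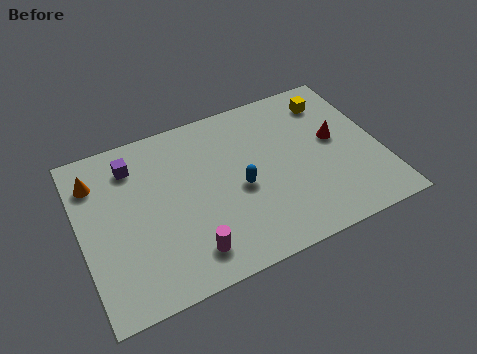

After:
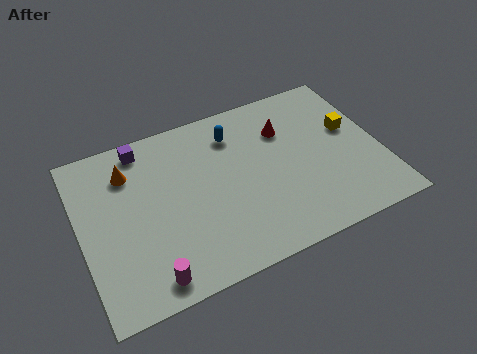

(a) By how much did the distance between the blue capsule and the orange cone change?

-1.9

Before: roughly 6.4 units apart; after: 4.5. That's 1.9 units closer together.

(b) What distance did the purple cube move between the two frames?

0.9

From (2.4, 6.6) to (2.9, 7.3), the purple cube covered √(0.5² + 0.7²) ≈ 0.9 units.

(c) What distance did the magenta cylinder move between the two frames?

1.8

The magenta cylinder moved from about (4.2, 1.5) to (2.5, 1.0), a distance of √(1.7² + 0.5²) ≈ 1.8.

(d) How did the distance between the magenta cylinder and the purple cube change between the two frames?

+0.9

Before: roughly 5.4 units apart; after: 6.3. That's 0.9 units further apart.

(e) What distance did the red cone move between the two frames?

2.4

The red cone moved from about (10.8, 4.6) to (8.8, 5.9), a distance of √(2.0² + 1.3²) ≈ 2.4.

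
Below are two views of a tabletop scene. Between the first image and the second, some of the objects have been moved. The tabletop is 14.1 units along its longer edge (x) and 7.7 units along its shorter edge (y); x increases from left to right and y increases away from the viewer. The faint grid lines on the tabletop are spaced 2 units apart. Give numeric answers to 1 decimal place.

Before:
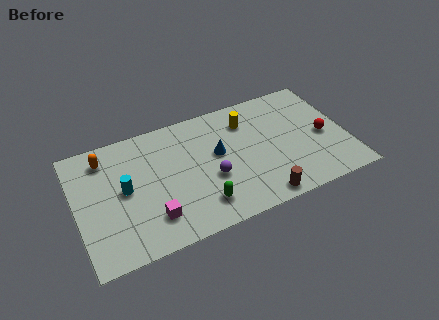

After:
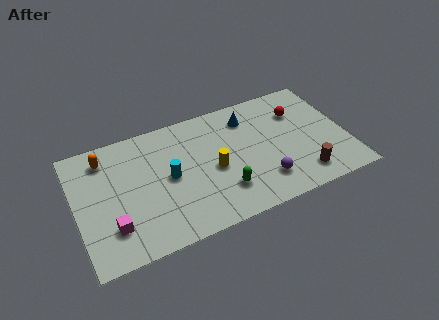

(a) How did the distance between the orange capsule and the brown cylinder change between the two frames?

+1.7

The distance was about 9.3 in the first image and 11.0 in the second, so they moved 1.7 units further apart.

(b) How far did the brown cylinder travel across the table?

2.4

The brown cylinder was near (9.2, 0.8) before and (11.5, 1.4) after, so it travelled √(2.3² + 0.6²) ≈ 2.4 units.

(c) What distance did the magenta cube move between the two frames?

2.0

From (3.7, 1.8) to (1.7, 2.0), the magenta cube covered √(2.0² + 0.2²) ≈ 2.0 units.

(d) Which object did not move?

the orange capsule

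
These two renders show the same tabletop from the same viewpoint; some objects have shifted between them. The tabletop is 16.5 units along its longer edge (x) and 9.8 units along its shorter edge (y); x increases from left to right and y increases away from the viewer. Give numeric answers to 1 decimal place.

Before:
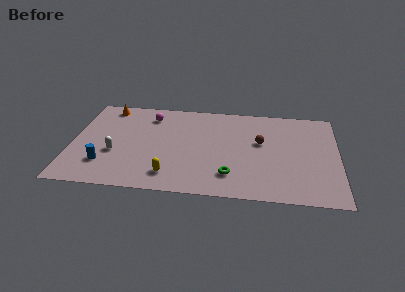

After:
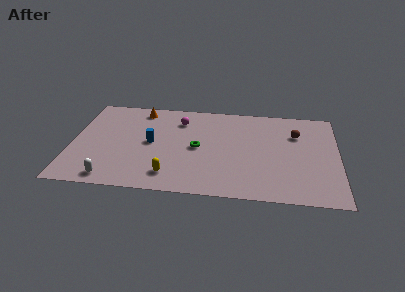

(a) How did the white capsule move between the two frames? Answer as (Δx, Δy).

(-0.1, -2.6)

The white capsule was at about (2.7, 3.7) and moved to about (2.6, 1.1).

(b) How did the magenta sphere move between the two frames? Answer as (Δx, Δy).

(1.9, -0.3)

The magenta sphere started near (4.7, 7.9) and ended near (6.6, 7.6).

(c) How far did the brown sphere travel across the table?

2.5

The brown sphere was near (11.7, 5.8) before and (13.9, 6.9) after, so it travelled √(2.2² + 1.1²) ≈ 2.5 units.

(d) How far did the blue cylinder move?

3.8

From (2.1, 2.5) to (4.9, 5.0), the blue cylinder covered √(2.8² + 2.5²) ≈ 3.8 units.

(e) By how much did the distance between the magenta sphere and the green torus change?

-4.7

They were about 7.7 units apart before and 3.0 after — 4.7 units closer together.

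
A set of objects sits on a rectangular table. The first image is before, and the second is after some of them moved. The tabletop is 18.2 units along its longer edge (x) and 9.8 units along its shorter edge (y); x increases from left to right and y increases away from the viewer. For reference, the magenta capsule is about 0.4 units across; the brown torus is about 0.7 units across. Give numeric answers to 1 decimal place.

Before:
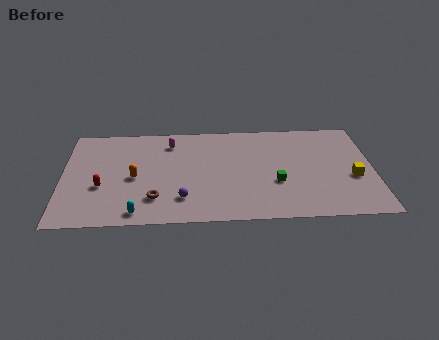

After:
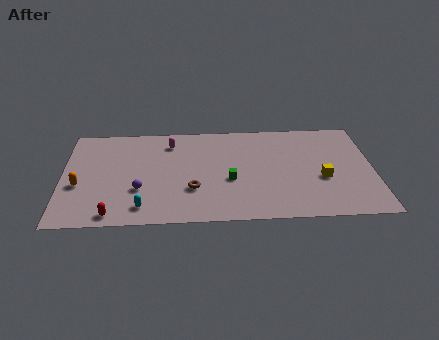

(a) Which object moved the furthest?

the orange capsule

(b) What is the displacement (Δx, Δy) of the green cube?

(-2.7, 0.4)

The green cube started near (12.5, 3.6) and ended near (9.8, 4.0).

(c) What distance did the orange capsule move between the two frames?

3.3

The orange capsule was near (4.2, 4.5) before and (1.0, 3.9) after, so it travelled √(3.2² + 0.6²) ≈ 3.3 units.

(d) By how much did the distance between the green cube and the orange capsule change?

+0.5

Before: roughly 8.3 units apart; after: 8.8. That's 0.5 units further apart.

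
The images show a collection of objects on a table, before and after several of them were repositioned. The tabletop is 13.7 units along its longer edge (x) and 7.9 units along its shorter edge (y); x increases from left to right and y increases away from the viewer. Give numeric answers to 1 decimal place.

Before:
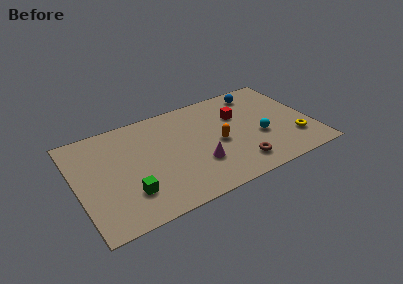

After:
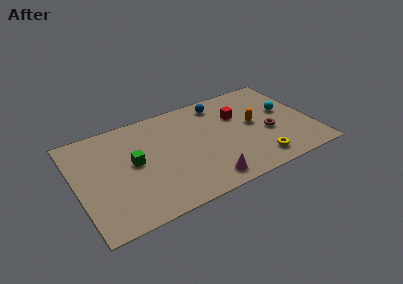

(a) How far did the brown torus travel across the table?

2.6

The brown torus moved from about (9.1, 1.5) to (11.1, 3.2), a distance of √(2.0² + 1.7²) ≈ 2.6.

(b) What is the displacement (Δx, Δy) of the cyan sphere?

(1.7, 1.4)

From the two frames, the cyan sphere sits at roughly (10.6, 3.1) before and (12.3, 4.5) after.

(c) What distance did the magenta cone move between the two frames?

1.4

The magenta cone was near (6.9, 2.5) before and (7.1, 1.1) after, so it travelled √(0.2² + 1.4²) ≈ 1.4 units.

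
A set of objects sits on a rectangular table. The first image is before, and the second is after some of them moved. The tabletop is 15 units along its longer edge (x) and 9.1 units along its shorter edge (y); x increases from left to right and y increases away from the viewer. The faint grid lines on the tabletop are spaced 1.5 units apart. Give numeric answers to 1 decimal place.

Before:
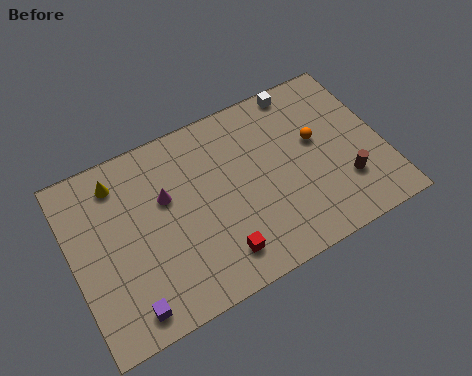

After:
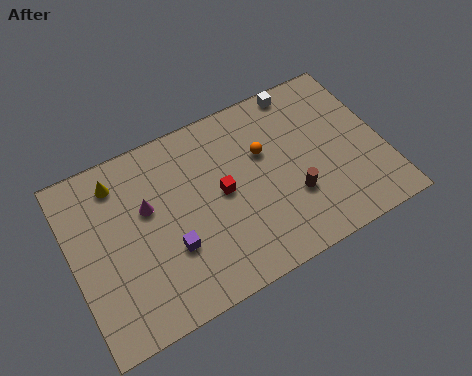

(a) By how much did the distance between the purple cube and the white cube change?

-3.0

They were about 11.8 units apart before and 8.8 after — 3.0 units closer together.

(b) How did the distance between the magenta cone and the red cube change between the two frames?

-0.9

The distance was about 4.5 in the first image and 3.6 in the second, so they moved 0.9 units closer together.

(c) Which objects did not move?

the yellow cone and the white cube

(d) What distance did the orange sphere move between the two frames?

2.5

From (11.9, 5.3) to (9.4, 5.8), the orange sphere covered √(2.5² + 0.5²) ≈ 2.5 units.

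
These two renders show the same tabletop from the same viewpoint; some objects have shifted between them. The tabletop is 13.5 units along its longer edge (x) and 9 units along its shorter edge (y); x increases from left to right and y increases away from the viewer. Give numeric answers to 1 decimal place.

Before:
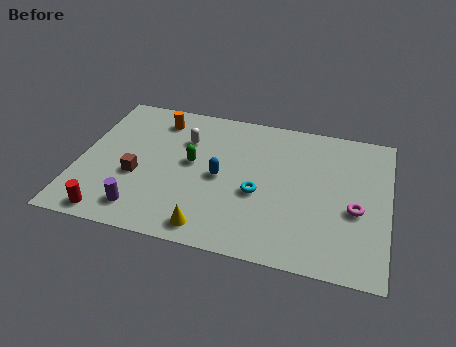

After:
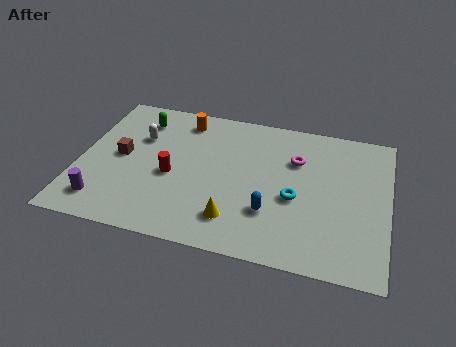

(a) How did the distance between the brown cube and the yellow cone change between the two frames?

+1.7

The distance was about 4.2 in the first image and 5.9 in the second, so they moved 1.7 units further apart.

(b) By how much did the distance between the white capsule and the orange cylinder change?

+0.7

They were about 1.7 units apart before and 2.4 after — 0.7 units further apart.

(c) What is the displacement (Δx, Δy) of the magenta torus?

(-2.7, 2.5)

From the two frames, the magenta torus sits at roughly (12.1, 3.7) before and (9.4, 6.2) after.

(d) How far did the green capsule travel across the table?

3.4

The green capsule moved from about (4.9, 4.9) to (2.4, 7.2), a distance of √(2.5² + 2.3²) ≈ 3.4.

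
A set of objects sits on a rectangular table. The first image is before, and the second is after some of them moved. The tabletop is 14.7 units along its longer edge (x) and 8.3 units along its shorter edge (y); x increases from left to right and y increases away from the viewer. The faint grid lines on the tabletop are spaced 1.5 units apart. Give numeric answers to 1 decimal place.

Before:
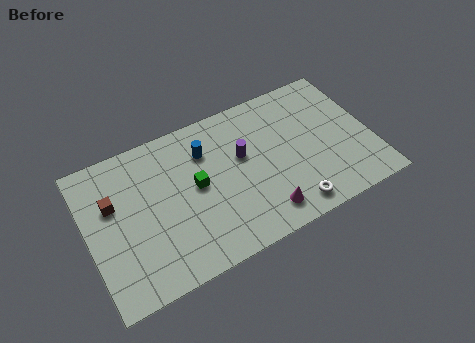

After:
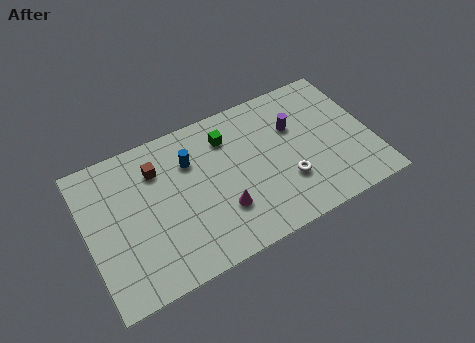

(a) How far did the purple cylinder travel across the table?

2.8

The purple cylinder was near (8.1, 5.0) before and (10.9, 5.5) after, so it travelled √(2.8² + 0.5²) ≈ 2.8 units.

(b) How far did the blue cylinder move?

0.8

From (6.3, 6.1) to (5.5, 5.9), the blue cylinder covered √(0.8² + 0.2²) ≈ 0.8 units.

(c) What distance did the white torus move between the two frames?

1.5

The white torus was near (10.1, 1.1) before and (10.1, 2.6) after, so it travelled √(0.0² + 1.5²) ≈ 1.5 units.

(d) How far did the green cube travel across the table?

2.8

From (5.6, 4.4) to (7.5, 6.4), the green cube covered √(1.9² + 2.0²) ≈ 2.8 units.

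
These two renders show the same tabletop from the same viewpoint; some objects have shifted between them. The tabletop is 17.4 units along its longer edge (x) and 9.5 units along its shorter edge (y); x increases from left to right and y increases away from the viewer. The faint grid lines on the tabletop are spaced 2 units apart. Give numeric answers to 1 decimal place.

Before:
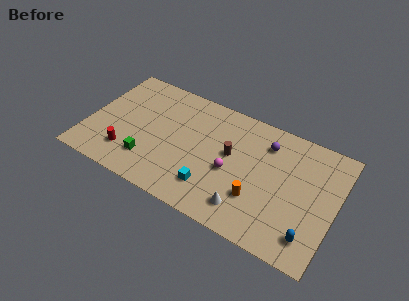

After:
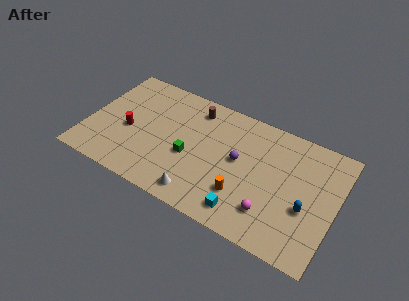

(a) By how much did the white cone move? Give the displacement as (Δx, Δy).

(-3.2, -0.5)

From the two frames, the white cone sits at roughly (11.6, 1.8) before and (8.4, 1.3) after.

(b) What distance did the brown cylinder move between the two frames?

3.8

The brown cylinder moved from about (10.0, 5.4) to (7.1, 7.9), a distance of √(2.9² + 2.5²) ≈ 3.8.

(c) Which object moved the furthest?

the brown cylinder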